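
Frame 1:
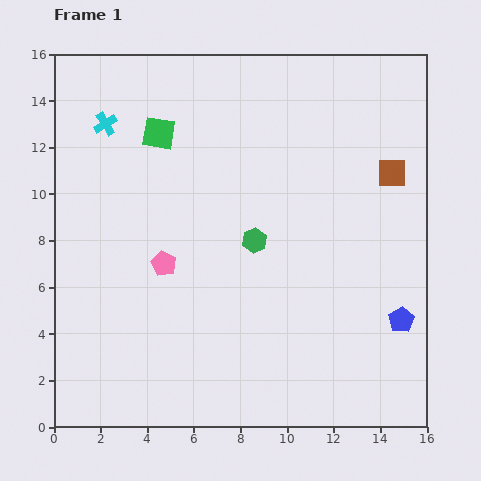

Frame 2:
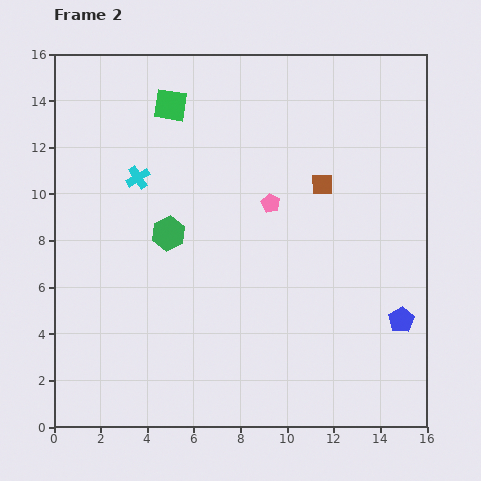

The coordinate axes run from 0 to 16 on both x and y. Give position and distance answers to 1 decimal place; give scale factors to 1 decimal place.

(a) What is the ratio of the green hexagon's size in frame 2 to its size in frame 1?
1.4×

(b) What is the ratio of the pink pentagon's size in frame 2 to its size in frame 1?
0.8×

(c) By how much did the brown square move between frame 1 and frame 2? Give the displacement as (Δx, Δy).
(-3.0, -0.5)

The brown square was at (14.5, 10.9) in frame 1 and (11.5, 10.4) in frame 2.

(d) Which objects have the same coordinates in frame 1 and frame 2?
the blue pentagon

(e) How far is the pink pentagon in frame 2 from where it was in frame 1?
5.3

The pink pentagon moved from (4.7, 7.0) to (9.3, 9.6), a distance of √(4.6² + 2.6²) ≈ 5.3.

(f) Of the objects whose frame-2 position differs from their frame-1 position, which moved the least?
the green square

(moved 1.3)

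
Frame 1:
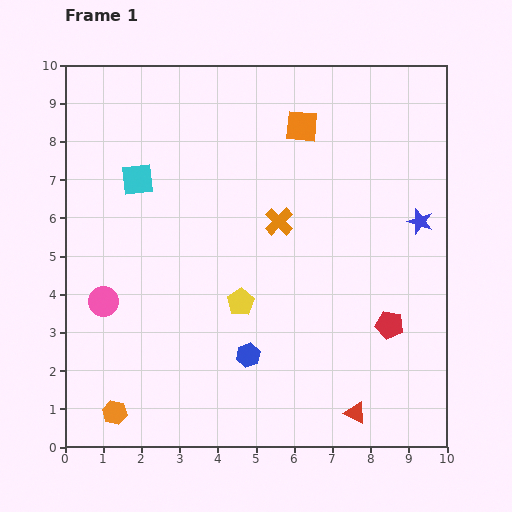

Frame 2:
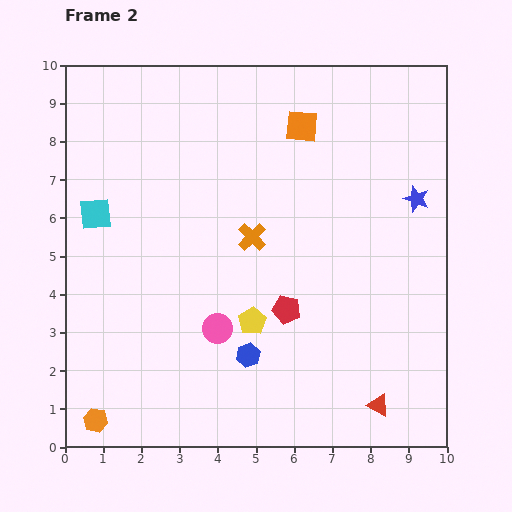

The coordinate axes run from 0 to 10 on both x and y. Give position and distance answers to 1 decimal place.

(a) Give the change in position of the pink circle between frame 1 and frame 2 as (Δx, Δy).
(3.0, -0.7)

The pink circle was at (1.0, 3.8) in frame 1 and (4.0, 3.1) in frame 2.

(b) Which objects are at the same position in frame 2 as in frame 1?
the orange square, the blue hexagon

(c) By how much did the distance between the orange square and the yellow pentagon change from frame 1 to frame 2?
+0.4

Distance in frame 1: 4.9. Distance in frame 2: 5.3.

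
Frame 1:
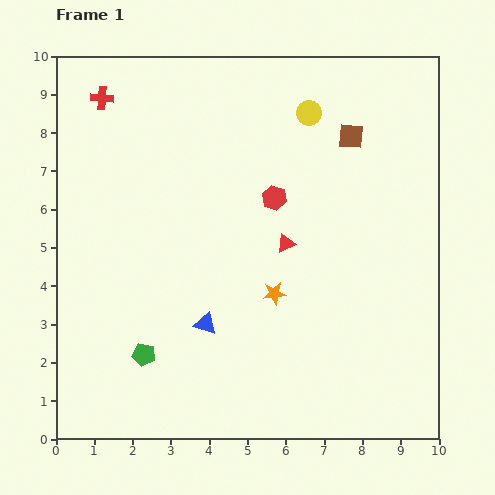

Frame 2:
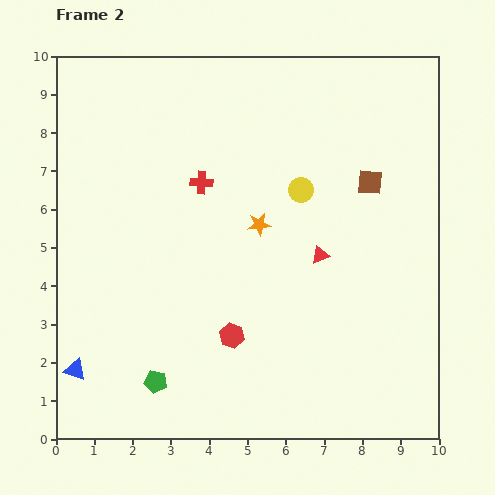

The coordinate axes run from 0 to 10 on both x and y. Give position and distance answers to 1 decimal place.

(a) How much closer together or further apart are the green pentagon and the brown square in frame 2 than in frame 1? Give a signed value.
-0.3

Distance in frame 1: 7.9. Distance in frame 2: 7.6.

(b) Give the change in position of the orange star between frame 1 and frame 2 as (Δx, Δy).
(-0.4, 1.8)

The orange star was at (5.7, 3.8) in frame 1 and (5.3, 5.6) in frame 2.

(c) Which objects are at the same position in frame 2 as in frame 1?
none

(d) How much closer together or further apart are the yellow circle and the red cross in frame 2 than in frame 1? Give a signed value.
-2.8

Distance in frame 1: 5.4. Distance in frame 2: 2.6.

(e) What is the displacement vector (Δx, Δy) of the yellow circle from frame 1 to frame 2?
(-0.2, -2.0)

The yellow circle was at (6.6, 8.5) in frame 1 and (6.4, 6.5) in frame 2.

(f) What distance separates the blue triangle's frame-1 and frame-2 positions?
3.6

The blue triangle moved from (3.9, 3.0) to (0.5, 1.8), a distance of √(3.4² + 1.2²) ≈ 3.6.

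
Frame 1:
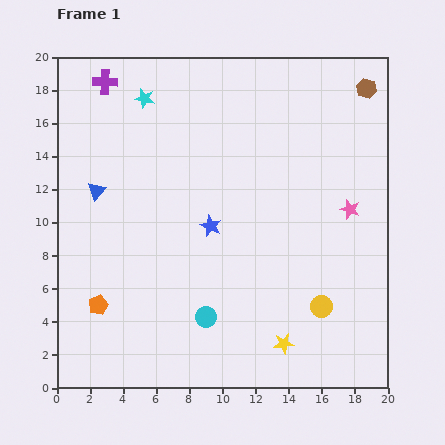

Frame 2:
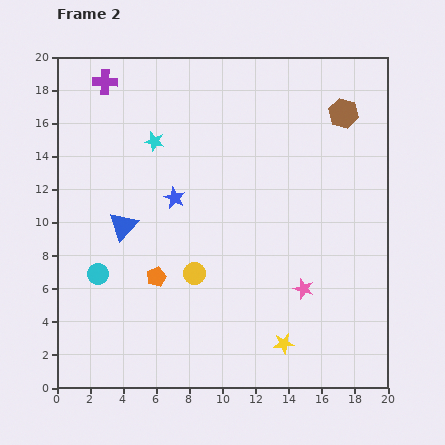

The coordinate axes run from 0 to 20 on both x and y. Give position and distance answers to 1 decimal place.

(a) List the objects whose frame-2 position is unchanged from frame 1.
the purple cross, the yellow star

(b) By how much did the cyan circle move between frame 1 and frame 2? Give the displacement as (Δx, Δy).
(-6.5, 2.6)

The cyan circle was at (9.0, 4.3) in frame 1 and (2.5, 6.9) in frame 2.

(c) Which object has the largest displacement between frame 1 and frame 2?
the yellow circle

(moved 8.0; next 7.0)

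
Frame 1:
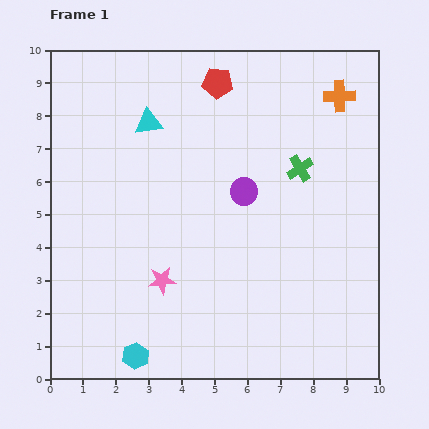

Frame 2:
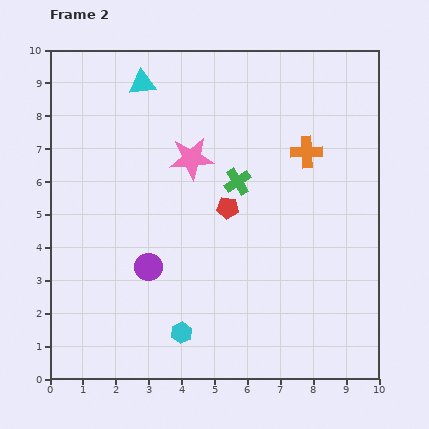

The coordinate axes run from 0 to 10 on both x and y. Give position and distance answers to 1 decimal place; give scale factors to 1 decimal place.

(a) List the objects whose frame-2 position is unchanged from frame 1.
none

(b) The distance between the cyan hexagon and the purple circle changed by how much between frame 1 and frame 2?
-3.8

Distance in frame 1: 6.0. Distance in frame 2: 2.2.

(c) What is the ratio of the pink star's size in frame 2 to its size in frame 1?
1.6×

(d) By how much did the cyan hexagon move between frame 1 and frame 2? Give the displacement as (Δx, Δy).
(1.4, 0.7)

The cyan hexagon was at (2.6, 0.7) in frame 1 and (4.0, 1.4) in frame 2.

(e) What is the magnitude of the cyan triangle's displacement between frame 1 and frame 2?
1.2

The cyan triangle moved from (3.0, 7.8) to (2.8, 9.0), a distance of √(0.2² + 1.2²) ≈ 1.2.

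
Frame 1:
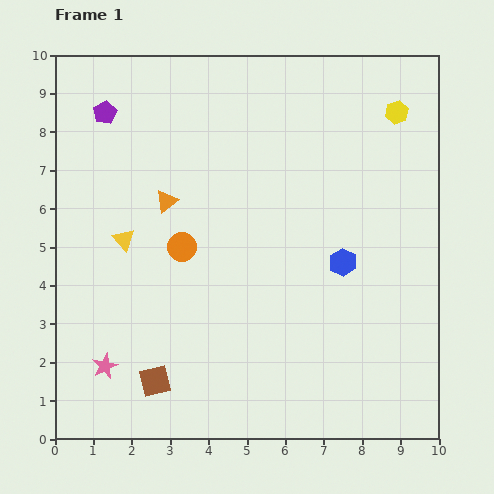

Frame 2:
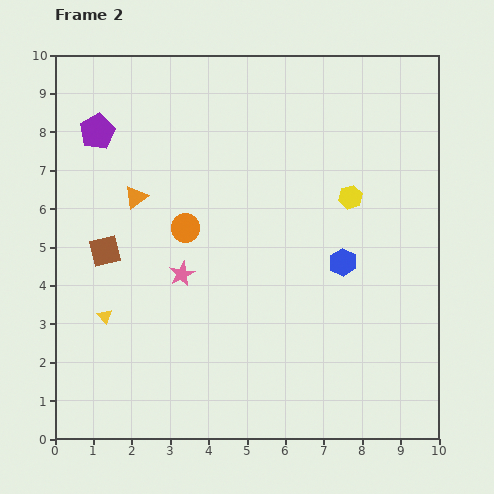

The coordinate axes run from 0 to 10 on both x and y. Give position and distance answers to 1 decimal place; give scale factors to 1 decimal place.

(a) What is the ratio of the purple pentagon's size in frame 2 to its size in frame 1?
1.5×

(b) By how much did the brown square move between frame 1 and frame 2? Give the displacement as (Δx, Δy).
(-1.3, 3.4)

The brown square was at (2.6, 1.5) in frame 1 and (1.3, 4.9) in frame 2.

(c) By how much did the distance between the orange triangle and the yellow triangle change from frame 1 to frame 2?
+1.7

Distance in frame 1: 1.5. Distance in frame 2: 3.2.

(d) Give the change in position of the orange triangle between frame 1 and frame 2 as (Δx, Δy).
(-0.8, 0.1)

The orange triangle was at (2.9, 6.2) in frame 1 and (2.1, 6.3) in frame 2.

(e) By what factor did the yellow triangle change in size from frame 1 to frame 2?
0.6×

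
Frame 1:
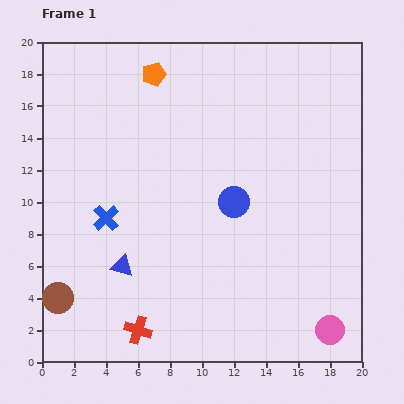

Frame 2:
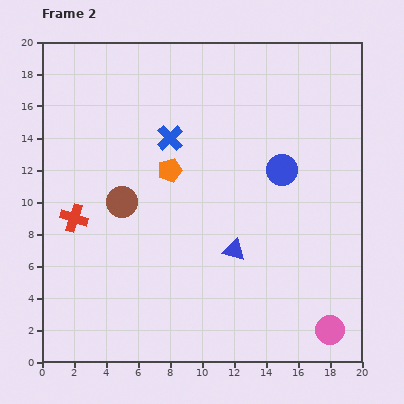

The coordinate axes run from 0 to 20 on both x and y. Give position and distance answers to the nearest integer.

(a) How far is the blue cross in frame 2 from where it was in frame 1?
6

The blue cross moved from (4, 9) to (8, 14), a distance of √(4² + 5²) ≈ 6.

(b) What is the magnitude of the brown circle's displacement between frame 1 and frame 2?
7

The brown circle moved from (1, 4) to (5, 10), a distance of √(4² + 6²) ≈ 7.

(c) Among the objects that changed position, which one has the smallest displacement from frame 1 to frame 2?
the blue circle

(moved 4)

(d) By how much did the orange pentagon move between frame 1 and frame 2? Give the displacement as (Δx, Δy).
(1, -6)

The orange pentagon was at (7, 18) in frame 1 and (8, 12) in frame 2.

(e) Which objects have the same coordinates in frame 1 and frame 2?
the pink circle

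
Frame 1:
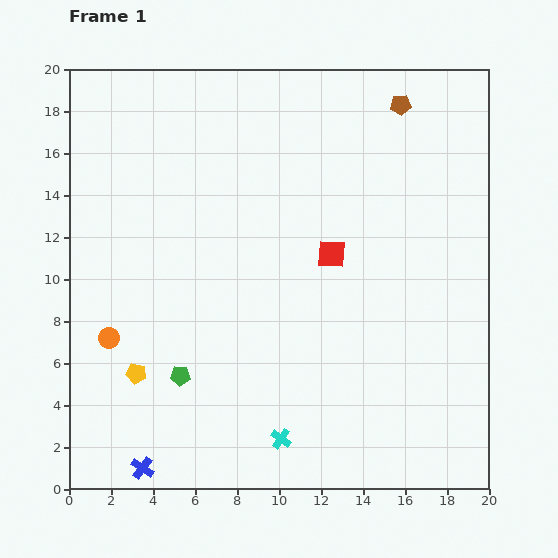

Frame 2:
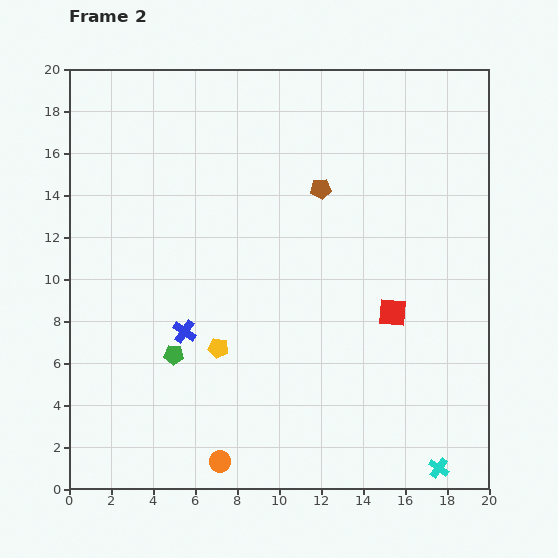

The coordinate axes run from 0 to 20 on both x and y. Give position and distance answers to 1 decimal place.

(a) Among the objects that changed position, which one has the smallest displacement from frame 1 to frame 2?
the green pentagon

(moved 1.0)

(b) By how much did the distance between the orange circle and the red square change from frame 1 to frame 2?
-0.5

Distance in frame 1: 11.3. Distance in frame 2: 10.8.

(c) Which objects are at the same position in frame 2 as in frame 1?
none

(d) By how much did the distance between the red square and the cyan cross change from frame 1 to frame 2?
-1.4

Distance in frame 1: 9.1. Distance in frame 2: 7.7.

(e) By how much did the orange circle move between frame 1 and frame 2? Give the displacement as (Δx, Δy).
(5.3, -5.9)

The orange circle was at (1.9, 7.2) in frame 1 and (7.2, 1.3) in frame 2.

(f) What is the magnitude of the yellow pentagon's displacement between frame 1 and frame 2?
4.1

The yellow pentagon moved from (3.2, 5.5) to (7.1, 6.7), a distance of √(3.9² + 1.2²) ≈ 4.1.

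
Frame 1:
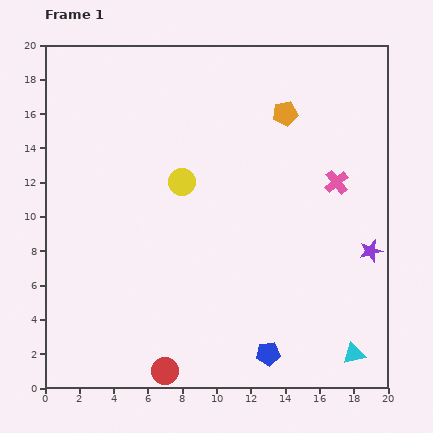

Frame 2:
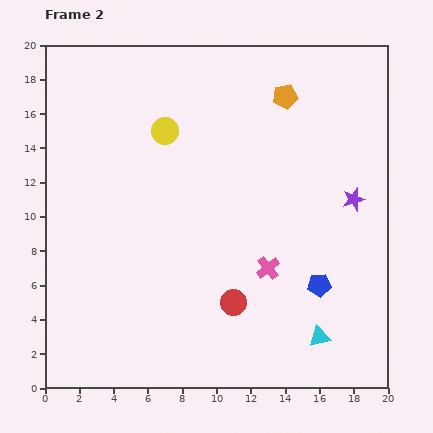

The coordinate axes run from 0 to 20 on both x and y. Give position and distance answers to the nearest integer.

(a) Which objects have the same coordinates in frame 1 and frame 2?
none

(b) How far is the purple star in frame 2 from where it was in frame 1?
3

The purple star moved from (19, 8) to (18, 11), a distance of √(1² + 3²) ≈ 3.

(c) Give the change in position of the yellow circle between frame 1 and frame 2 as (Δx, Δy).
(-1, 3)

The yellow circle was at (8, 12) in frame 1 and (7, 15) in frame 2.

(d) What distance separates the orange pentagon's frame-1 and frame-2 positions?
1

The orange pentagon moved from (14, 16) to (14, 17), a distance of √(0² + 1²) ≈ 1.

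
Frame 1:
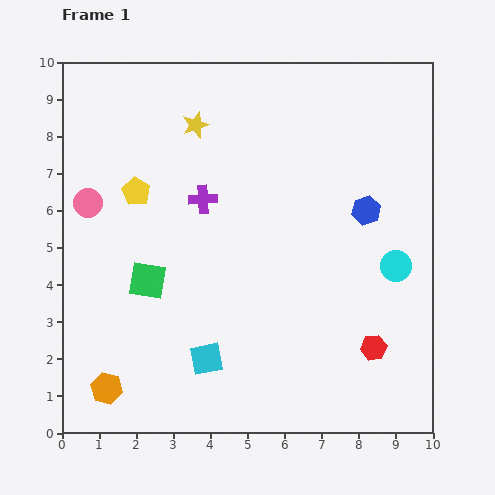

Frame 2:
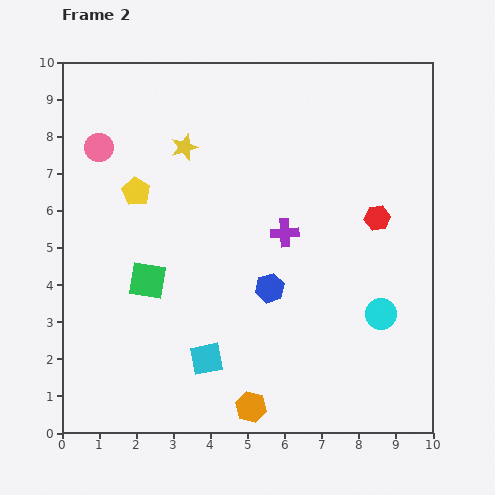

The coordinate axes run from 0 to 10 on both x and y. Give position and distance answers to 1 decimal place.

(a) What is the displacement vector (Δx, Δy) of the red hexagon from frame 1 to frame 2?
(0.1, 3.5)

The red hexagon was at (8.4, 2.3) in frame 1 and (8.5, 5.8) in frame 2.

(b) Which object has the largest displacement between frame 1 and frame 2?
the orange hexagon

(moved 3.9; next 3.5)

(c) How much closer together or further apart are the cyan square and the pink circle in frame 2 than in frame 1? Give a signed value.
+1.1

Distance in frame 1: 5.3. Distance in frame 2: 6.4.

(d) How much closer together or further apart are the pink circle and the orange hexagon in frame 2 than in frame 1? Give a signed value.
+3.1

Distance in frame 1: 5.0. Distance in frame 2: 8.1.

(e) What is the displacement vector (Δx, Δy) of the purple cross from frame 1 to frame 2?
(2.2, -0.9)

The purple cross was at (3.8, 6.3) in frame 1 and (6.0, 5.4) in frame 2.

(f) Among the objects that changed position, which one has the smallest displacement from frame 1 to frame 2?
the yellow star

(moved 0.7)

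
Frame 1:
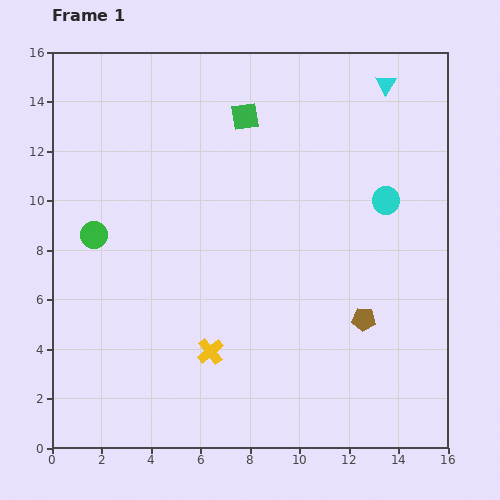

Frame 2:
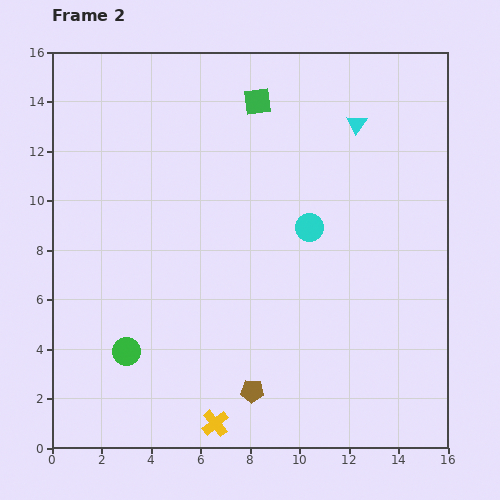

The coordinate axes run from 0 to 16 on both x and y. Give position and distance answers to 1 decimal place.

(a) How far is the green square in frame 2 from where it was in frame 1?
0.8

The green square moved from (7.8, 13.4) to (8.3, 14.0), a distance of √(0.5² + 0.6²) ≈ 0.8.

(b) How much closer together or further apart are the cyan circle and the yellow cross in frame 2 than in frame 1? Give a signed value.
-0.6

Distance in frame 1: 9.4. Distance in frame 2: 8.8.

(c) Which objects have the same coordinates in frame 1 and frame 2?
none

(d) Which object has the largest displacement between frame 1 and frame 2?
the brown pentagon

(moved 5.4; next 4.9)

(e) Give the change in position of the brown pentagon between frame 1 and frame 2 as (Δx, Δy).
(-4.5, -2.9)

The brown pentagon was at (12.6, 5.2) in frame 1 and (8.1, 2.3) in frame 2.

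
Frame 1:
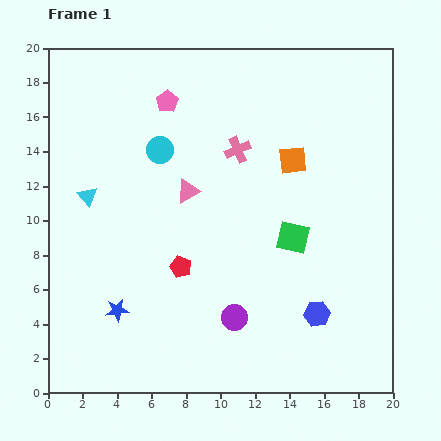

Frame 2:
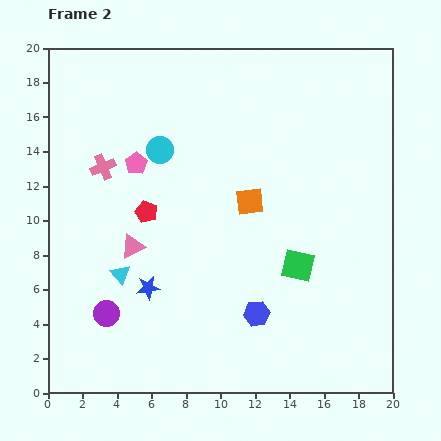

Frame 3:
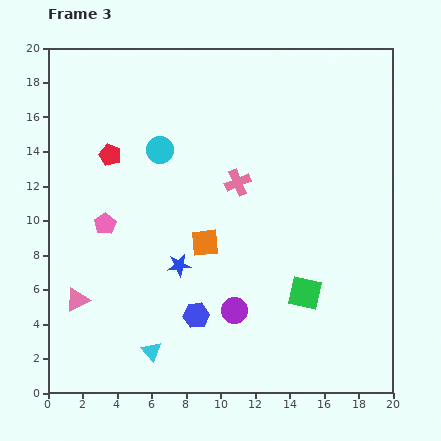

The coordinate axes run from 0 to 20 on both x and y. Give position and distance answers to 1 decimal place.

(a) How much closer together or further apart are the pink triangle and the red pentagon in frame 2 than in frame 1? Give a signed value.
-2.2

Distance in frame 1: 4.4. Distance in frame 2: 2.2.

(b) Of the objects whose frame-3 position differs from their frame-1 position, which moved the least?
the purple circle

(moved 0.4)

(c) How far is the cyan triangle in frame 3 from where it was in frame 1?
9.7

The cyan triangle moved from (2.3, 11.4) to (6.0, 2.4), a distance of √(3.7² + 9.0²) ≈ 9.7.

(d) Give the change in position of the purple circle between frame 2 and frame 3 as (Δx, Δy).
(7.4, 0.2)

The purple circle was at (3.4, 4.6) in frame 2 and (10.8, 4.8) in frame 3.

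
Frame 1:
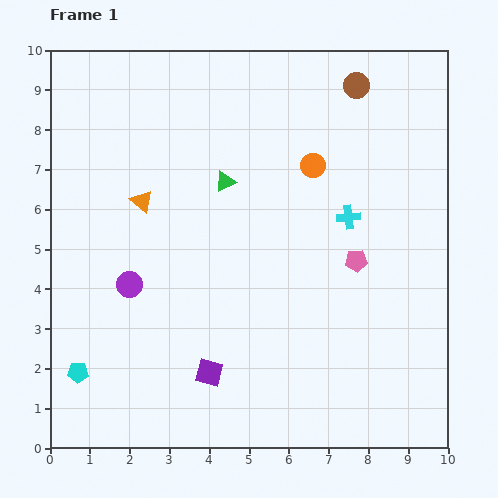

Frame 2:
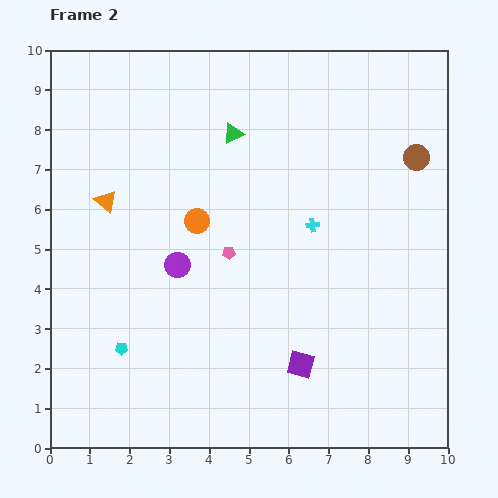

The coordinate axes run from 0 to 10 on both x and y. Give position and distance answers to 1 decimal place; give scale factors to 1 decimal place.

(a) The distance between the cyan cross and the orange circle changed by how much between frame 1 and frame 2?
+1.3

Distance in frame 1: 1.6. Distance in frame 2: 2.9.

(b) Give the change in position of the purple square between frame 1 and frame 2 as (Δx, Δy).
(2.3, 0.2)

The purple square was at (4.0, 1.9) in frame 1 and (6.3, 2.1) in frame 2.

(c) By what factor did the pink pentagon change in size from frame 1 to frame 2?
0.6×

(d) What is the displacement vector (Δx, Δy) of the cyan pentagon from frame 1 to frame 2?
(1.1, 0.6)

The cyan pentagon was at (0.7, 1.9) in frame 1 and (1.8, 2.5) in frame 2.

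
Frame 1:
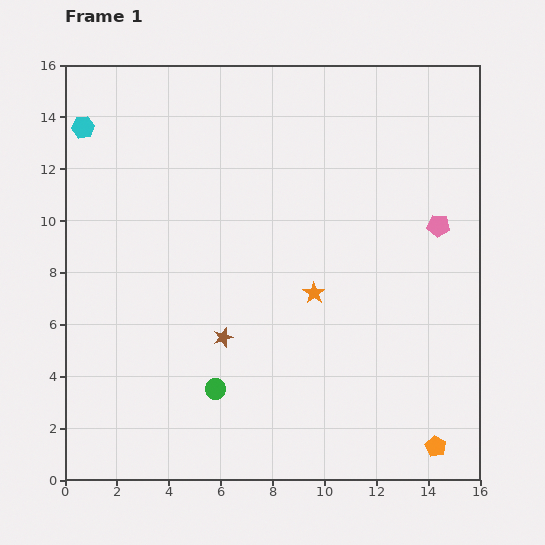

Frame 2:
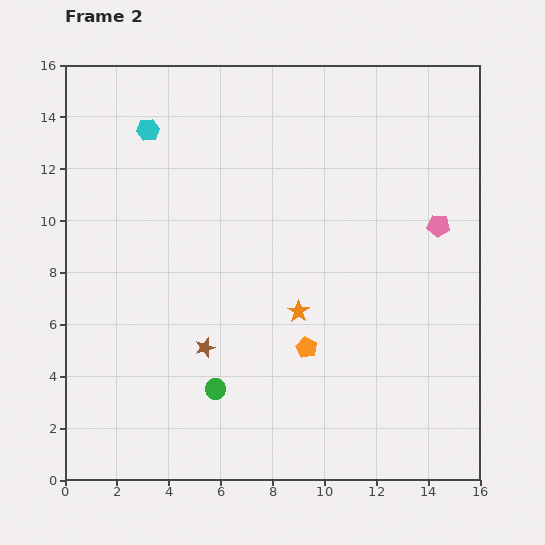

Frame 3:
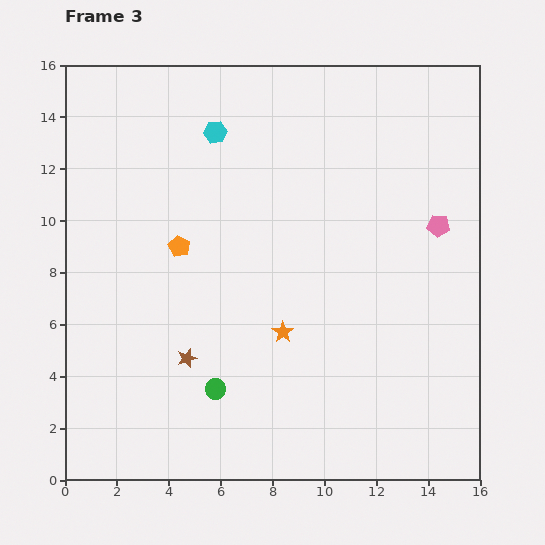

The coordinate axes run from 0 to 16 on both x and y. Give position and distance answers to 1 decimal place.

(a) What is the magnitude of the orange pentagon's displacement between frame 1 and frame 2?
6.3

The orange pentagon moved from (14.3, 1.3) to (9.3, 5.1), a distance of √(5.0² + 3.8²) ≈ 6.3.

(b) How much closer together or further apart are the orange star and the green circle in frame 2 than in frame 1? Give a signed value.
-0.9

Distance in frame 1: 5.3. Distance in frame 2: 4.4.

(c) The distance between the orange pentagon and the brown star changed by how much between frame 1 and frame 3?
-4.9

Distance in frame 1: 9.2. Distance in frame 3: 4.3.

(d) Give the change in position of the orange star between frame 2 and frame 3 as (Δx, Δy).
(-0.6, -0.8)

The orange star was at (9.0, 6.5) in frame 2 and (8.4, 5.7) in frame 3.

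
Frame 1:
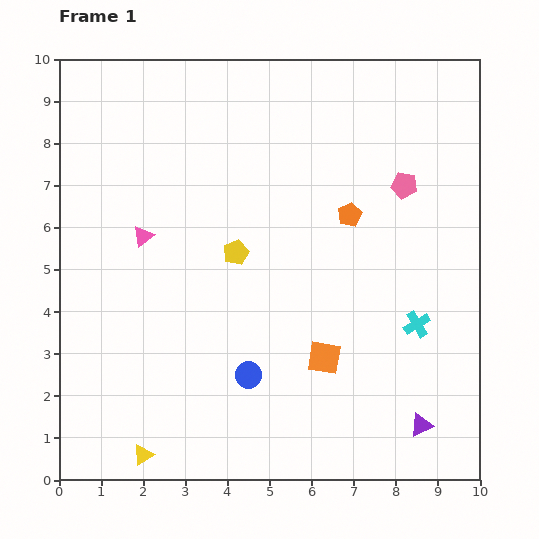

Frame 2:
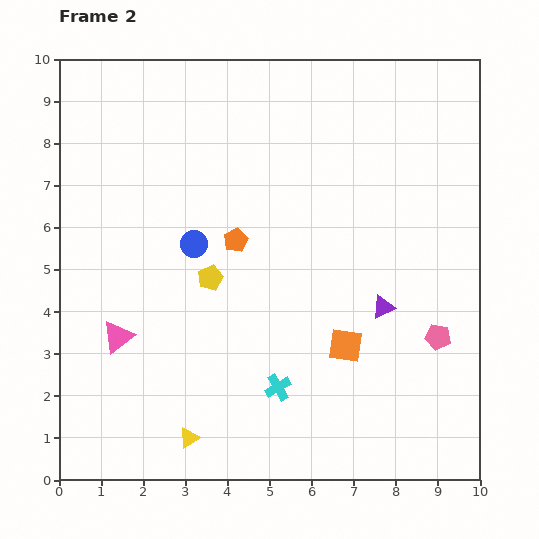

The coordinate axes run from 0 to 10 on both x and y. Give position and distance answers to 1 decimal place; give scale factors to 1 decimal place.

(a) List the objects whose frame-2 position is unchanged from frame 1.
none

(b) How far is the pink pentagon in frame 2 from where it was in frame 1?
3.7

The pink pentagon moved from (8.2, 7.0) to (9.0, 3.4), a distance of √(0.8² + 3.6²) ≈ 3.7.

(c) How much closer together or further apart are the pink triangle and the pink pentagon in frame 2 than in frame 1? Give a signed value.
+1.3

Distance in frame 1: 6.3. Distance in frame 2: 7.6.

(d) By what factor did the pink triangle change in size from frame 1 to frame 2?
1.5×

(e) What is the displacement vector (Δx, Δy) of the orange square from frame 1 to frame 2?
(0.5, 0.3)

The orange square was at (6.3, 2.9) in frame 1 and (6.8, 3.2) in frame 2.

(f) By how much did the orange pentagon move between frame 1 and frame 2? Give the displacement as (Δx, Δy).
(-2.7, -0.6)

The orange pentagon was at (6.9, 6.3) in frame 1 and (4.2, 5.7) in frame 2.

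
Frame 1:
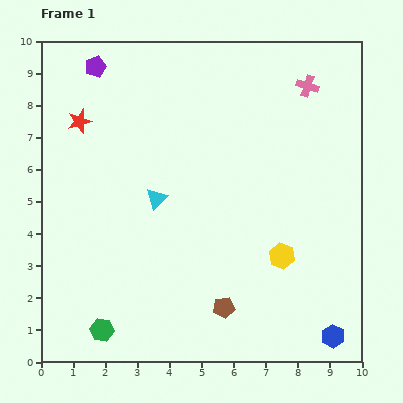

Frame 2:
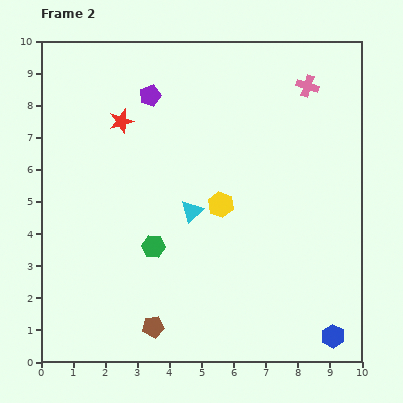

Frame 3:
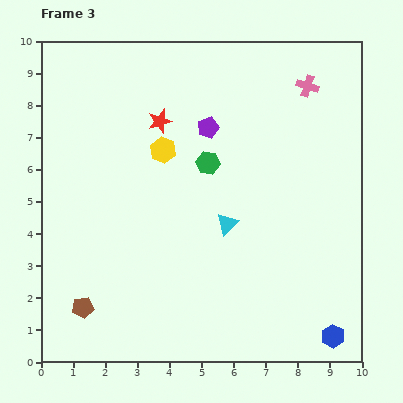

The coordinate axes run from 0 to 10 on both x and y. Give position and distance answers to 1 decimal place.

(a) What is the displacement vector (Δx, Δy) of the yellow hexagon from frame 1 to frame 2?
(-1.9, 1.6)

The yellow hexagon was at (7.5, 3.3) in frame 1 and (5.6, 4.9) in frame 2.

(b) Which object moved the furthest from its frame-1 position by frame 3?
the green hexagon

(moved 6.2; next 5.0)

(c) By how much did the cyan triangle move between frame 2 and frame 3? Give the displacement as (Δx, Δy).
(1.1, -0.4)

The cyan triangle was at (4.7, 4.7) in frame 2 and (5.8, 4.3) in frame 3.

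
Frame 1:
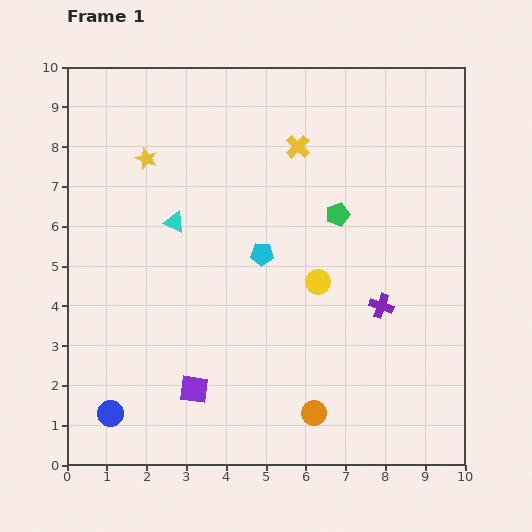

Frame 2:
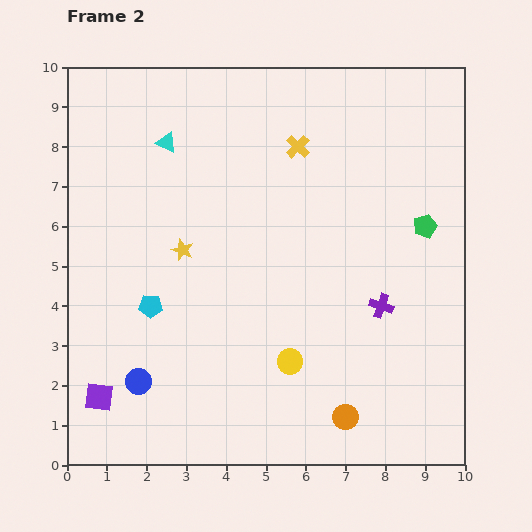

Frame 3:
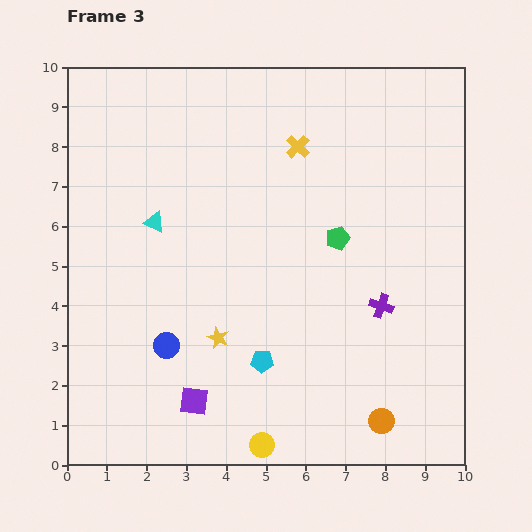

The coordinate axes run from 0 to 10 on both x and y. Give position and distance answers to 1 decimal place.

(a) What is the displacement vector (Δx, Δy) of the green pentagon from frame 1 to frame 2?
(2.2, -0.3)

The green pentagon was at (6.8, 6.3) in frame 1 and (9.0, 6.0) in frame 2.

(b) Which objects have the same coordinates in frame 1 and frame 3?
the yellow cross, the purple cross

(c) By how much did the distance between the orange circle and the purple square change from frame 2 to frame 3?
-1.5

Distance in frame 2: 6.2. Distance in frame 3: 4.7.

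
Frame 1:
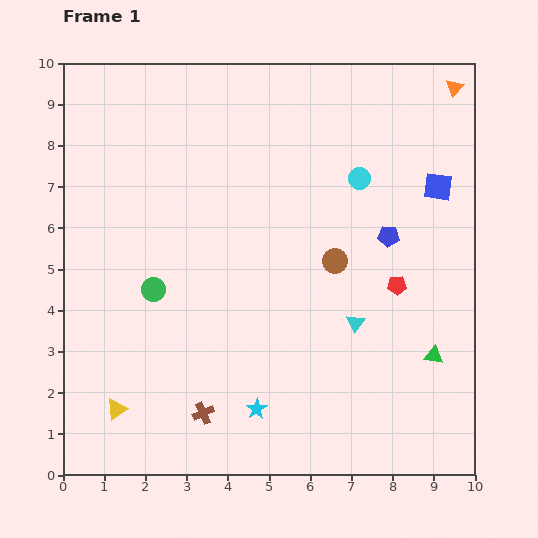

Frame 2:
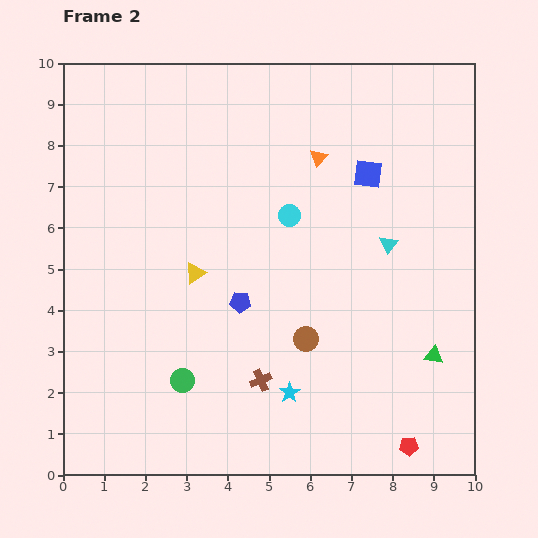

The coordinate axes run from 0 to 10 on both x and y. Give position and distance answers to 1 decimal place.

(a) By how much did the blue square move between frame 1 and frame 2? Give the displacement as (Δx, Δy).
(-1.7, 0.3)

The blue square was at (9.1, 7.0) in frame 1 and (7.4, 7.3) in frame 2.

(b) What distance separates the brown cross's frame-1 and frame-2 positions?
1.6

The brown cross moved from (3.4, 1.5) to (4.8, 2.3), a distance of √(1.4² + 0.8²) ≈ 1.6.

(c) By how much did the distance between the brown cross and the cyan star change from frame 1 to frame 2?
-0.5

Distance in frame 1: 1.3. Distance in frame 2: 0.8.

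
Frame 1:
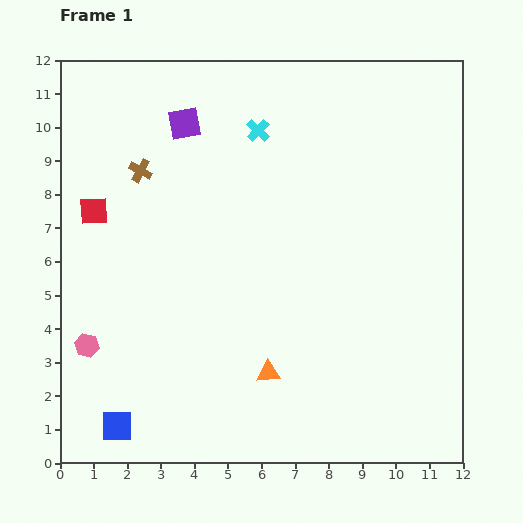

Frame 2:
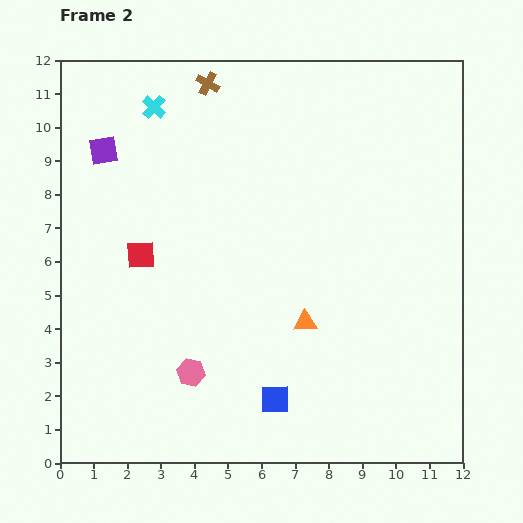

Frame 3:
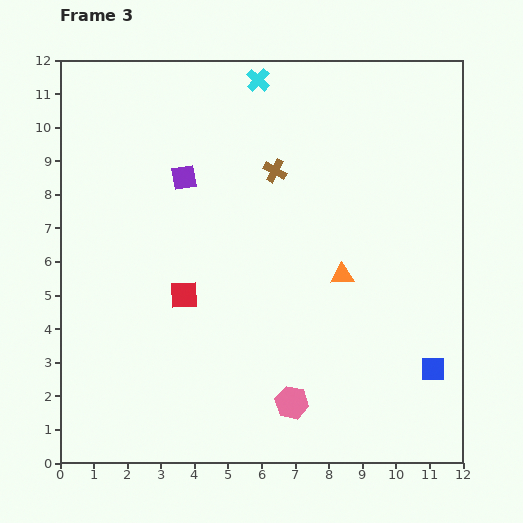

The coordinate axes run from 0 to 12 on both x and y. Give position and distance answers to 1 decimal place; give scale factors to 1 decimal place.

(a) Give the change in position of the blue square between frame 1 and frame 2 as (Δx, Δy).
(4.7, 0.8)

The blue square was at (1.7, 1.1) in frame 1 and (6.4, 1.9) in frame 2.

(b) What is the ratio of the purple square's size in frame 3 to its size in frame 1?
0.8×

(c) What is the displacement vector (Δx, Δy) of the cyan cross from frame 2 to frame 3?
(3.1, 0.8)

The cyan cross was at (2.8, 10.6) in frame 2 and (5.9, 11.4) in frame 3.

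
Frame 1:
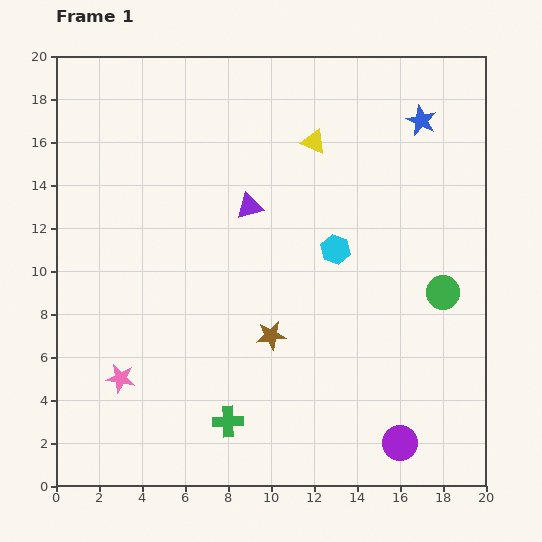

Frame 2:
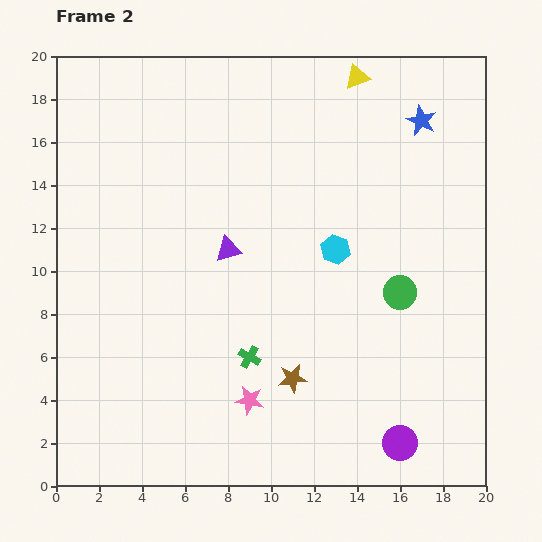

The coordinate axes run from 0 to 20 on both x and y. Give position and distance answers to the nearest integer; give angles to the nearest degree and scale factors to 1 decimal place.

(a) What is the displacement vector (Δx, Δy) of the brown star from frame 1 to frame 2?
(1, -2)

The brown star was at (10, 7) in frame 1 and (11, 5) in frame 2.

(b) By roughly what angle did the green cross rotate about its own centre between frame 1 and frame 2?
31° clockwise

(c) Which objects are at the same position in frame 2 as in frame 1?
the blue star, the cyan hexagon, the purple circle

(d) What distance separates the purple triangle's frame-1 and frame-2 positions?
2

The purple triangle moved from (9, 13) to (8, 11), a distance of √(1² + 2²) ≈ 2.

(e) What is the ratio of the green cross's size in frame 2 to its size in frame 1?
0.8×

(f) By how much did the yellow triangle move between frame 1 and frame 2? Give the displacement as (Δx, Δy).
(2, 3)

The yellow triangle was at (12, 16) in frame 1 and (14, 19) in frame 2.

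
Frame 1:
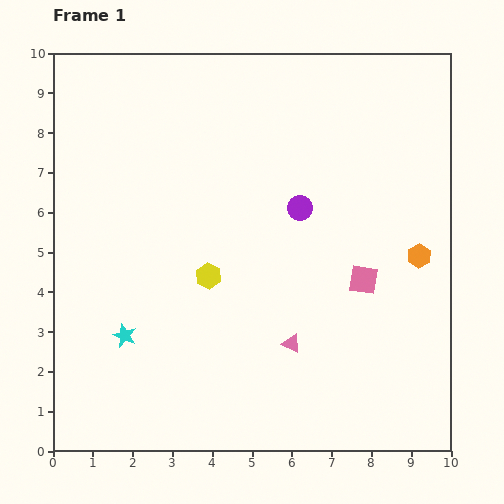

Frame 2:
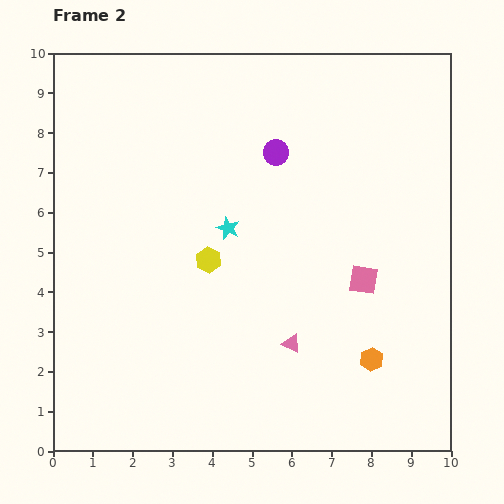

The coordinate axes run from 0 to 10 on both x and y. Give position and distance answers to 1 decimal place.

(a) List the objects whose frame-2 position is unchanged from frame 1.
the pink square, the pink triangle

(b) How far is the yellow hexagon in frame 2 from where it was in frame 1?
0.4

The yellow hexagon moved from (3.9, 4.4) to (3.9, 4.8), a distance of √(0.0² + 0.4²) ≈ 0.4.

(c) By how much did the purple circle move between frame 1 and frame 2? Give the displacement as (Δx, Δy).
(-0.6, 1.4)

The purple circle was at (6.2, 6.1) in frame 1 and (5.6, 7.5) in frame 2.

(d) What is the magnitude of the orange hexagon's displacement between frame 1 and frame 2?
2.9

The orange hexagon moved from (9.2, 4.9) to (8.0, 2.3), a distance of √(1.2² + 2.6²) ≈ 2.9.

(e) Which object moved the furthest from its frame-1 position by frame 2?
the cyan star

(moved 3.7; next 2.9)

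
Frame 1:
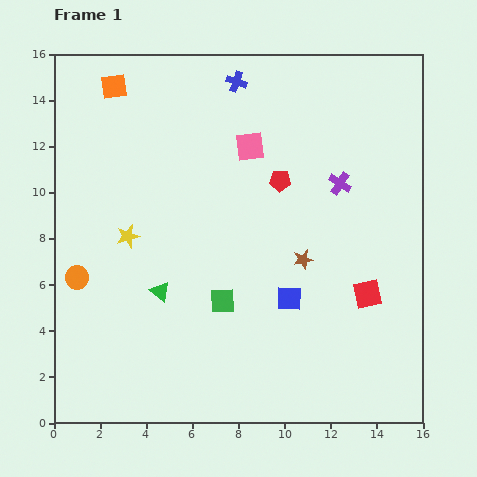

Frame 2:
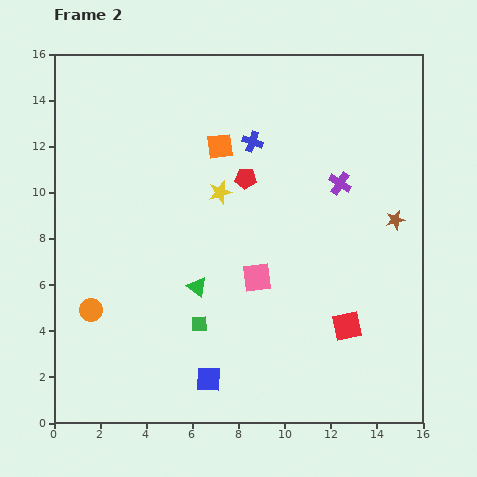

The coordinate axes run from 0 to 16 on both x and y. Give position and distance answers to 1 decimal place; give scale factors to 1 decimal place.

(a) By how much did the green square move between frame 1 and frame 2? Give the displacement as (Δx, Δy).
(-1.0, -1.0)

The green square was at (7.3, 5.3) in frame 1 and (6.3, 4.3) in frame 2.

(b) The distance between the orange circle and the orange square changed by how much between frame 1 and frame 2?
+0.5

Distance in frame 1: 8.5. Distance in frame 2: 9.0.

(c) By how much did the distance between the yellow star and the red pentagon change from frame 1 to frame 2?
-5.7

Distance in frame 1: 7.0. Distance in frame 2: 1.3.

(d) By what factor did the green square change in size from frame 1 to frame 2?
0.6×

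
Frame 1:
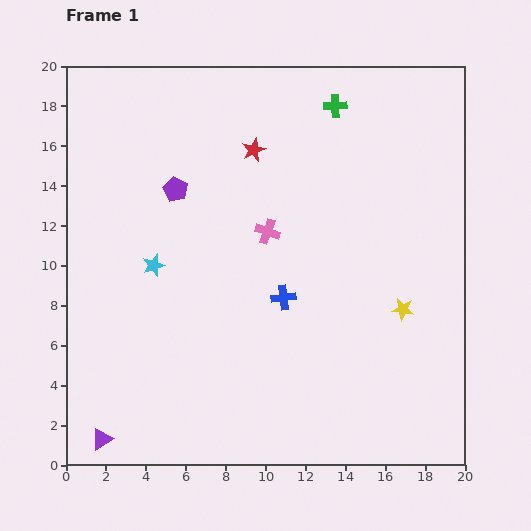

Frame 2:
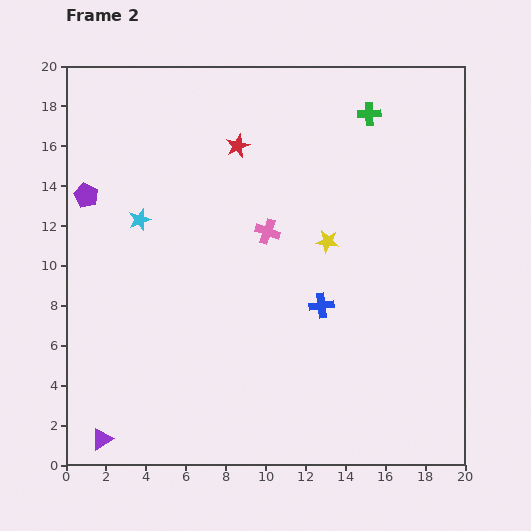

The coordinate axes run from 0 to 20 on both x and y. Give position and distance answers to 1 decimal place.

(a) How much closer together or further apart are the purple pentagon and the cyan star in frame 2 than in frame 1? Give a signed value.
-1.0

Distance in frame 1: 4.0. Distance in frame 2: 3.0.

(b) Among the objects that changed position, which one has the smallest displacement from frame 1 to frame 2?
the red star

(moved 0.8)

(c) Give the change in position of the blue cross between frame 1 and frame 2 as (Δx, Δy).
(1.9, -0.4)

The blue cross was at (10.9, 8.4) in frame 1 and (12.8, 8.0) in frame 2.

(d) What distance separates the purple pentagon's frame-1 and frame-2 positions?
4.5

The purple pentagon moved from (5.5, 13.8) to (1.0, 13.5), a distance of √(4.5² + 0.3²) ≈ 4.5.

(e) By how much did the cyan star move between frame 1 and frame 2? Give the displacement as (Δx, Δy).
(-0.7, 2.3)

The cyan star was at (4.4, 10.0) in frame 1 and (3.7, 12.3) in frame 2.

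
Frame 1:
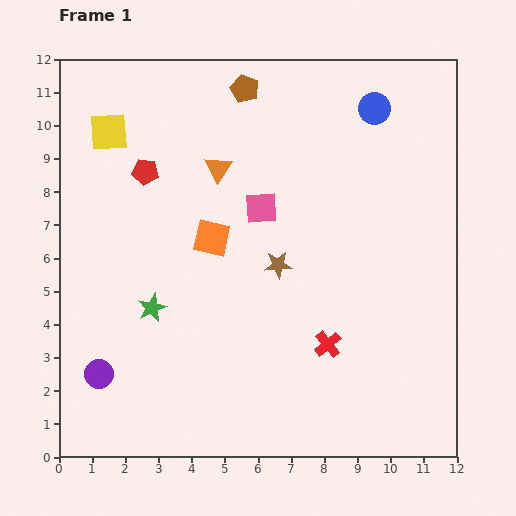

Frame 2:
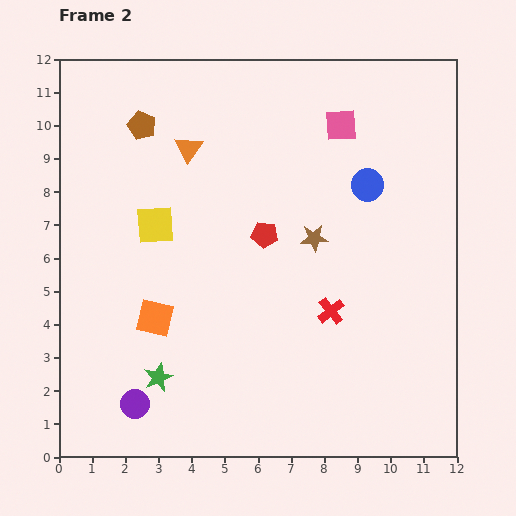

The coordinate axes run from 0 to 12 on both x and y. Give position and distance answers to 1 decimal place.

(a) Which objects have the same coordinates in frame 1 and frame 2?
none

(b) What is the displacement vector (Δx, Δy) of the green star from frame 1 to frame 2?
(0.2, -2.1)

The green star was at (2.8, 4.5) in frame 1 and (3.0, 2.4) in frame 2.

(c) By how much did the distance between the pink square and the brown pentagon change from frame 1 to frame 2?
+2.4

Distance in frame 1: 3.6. Distance in frame 2: 6.0.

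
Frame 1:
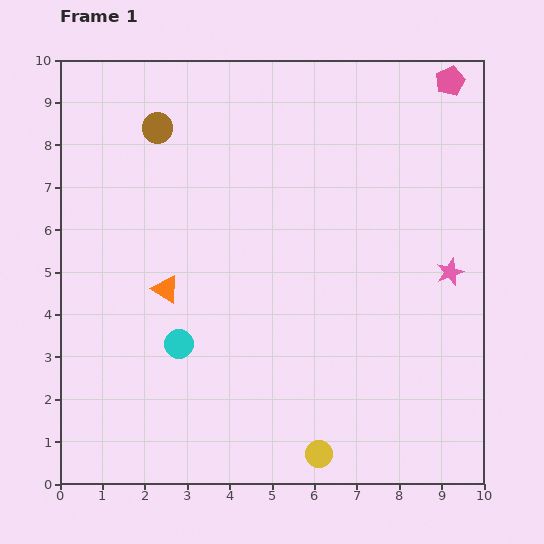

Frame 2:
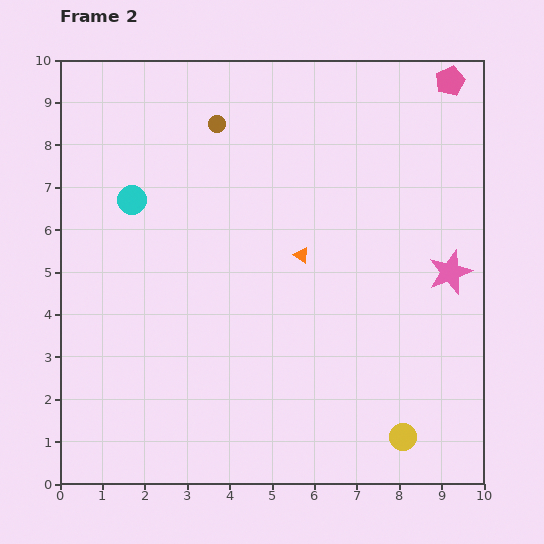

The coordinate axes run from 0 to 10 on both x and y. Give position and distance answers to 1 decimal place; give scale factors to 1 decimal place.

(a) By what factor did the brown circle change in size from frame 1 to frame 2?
0.6×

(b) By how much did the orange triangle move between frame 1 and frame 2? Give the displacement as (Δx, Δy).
(3.2, 0.8)

The orange triangle was at (2.5, 4.6) in frame 1 and (5.7, 5.4) in frame 2.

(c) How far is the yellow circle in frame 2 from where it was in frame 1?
2.0

The yellow circle moved from (6.1, 0.7) to (8.1, 1.1), a distance of √(2.0² + 0.4²) ≈ 2.0.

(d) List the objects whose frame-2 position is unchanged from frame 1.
the pink star, the pink pentagon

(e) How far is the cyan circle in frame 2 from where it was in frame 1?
3.6

The cyan circle moved from (2.8, 3.3) to (1.7, 6.7), a distance of √(1.1² + 3.4²) ≈ 3.6.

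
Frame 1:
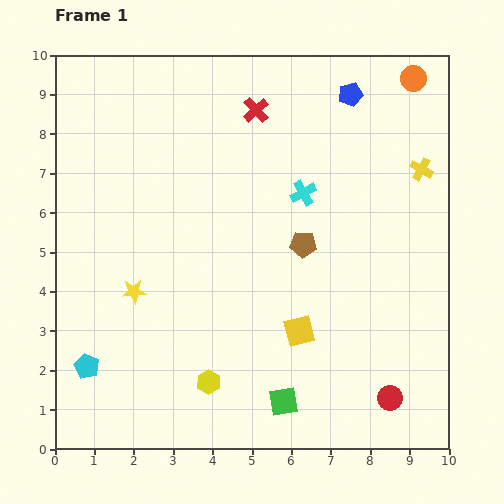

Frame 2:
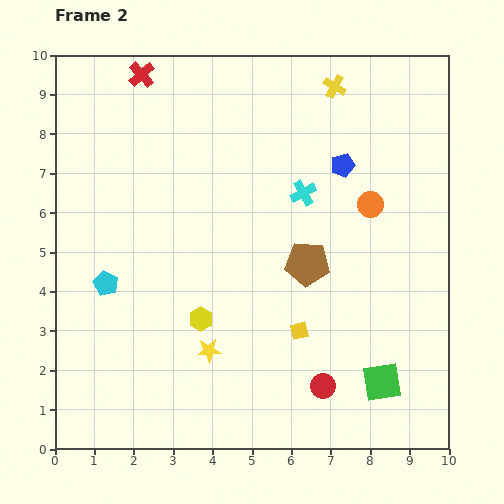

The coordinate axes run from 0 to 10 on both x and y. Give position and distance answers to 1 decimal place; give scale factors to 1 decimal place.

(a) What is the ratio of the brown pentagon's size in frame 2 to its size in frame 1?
1.7×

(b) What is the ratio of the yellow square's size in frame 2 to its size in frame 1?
0.6×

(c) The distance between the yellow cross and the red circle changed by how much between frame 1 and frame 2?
+1.7

Distance in frame 1: 5.9. Distance in frame 2: 7.6.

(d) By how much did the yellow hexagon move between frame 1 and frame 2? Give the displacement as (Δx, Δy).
(-0.2, 1.6)

The yellow hexagon was at (3.9, 1.7) in frame 1 and (3.7, 3.3) in frame 2.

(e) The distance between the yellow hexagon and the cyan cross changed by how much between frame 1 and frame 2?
-1.3

Distance in frame 1: 5.4. Distance in frame 2: 4.1.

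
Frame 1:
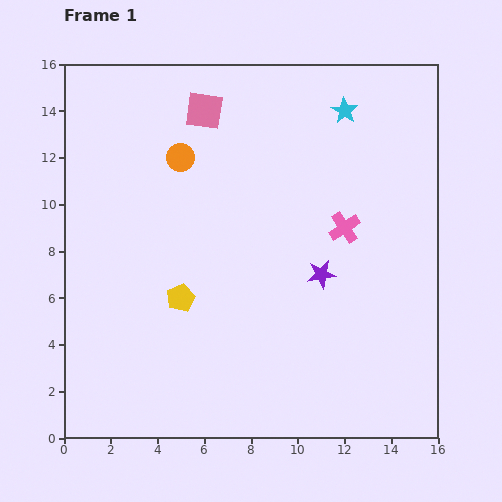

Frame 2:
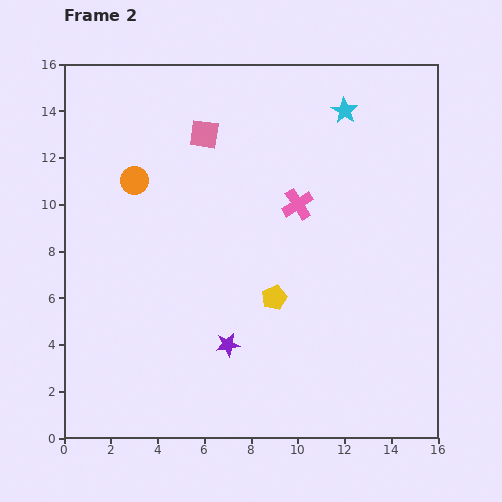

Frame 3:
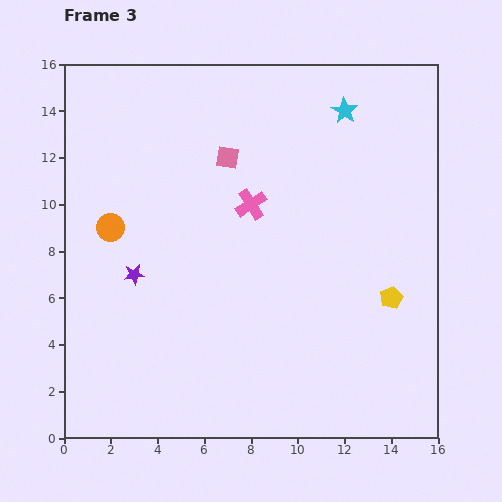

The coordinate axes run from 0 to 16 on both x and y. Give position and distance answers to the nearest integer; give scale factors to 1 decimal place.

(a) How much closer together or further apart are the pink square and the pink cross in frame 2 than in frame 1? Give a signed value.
-3

Distance in frame 1: 8. Distance in frame 2: 5.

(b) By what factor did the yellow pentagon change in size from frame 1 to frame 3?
0.8×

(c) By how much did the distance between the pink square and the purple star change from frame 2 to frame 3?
-3

Distance in frame 2: 9. Distance in frame 3: 6.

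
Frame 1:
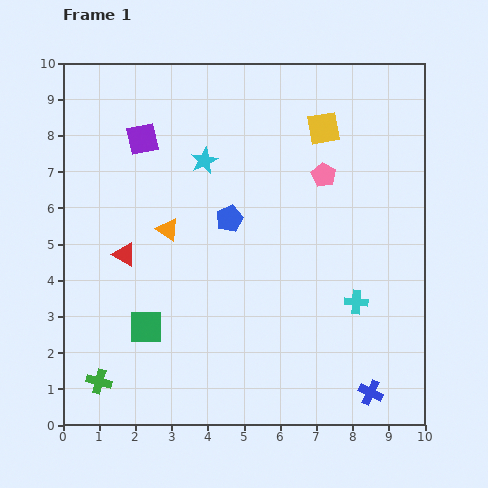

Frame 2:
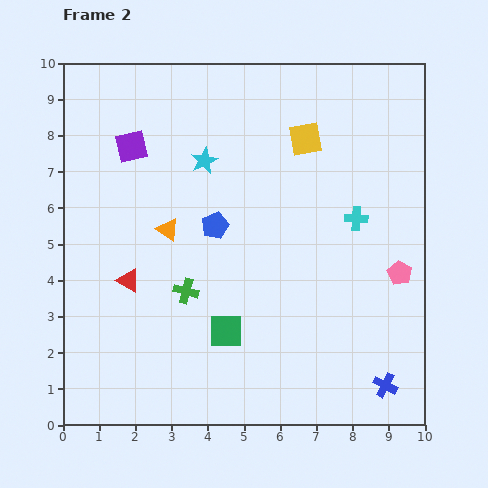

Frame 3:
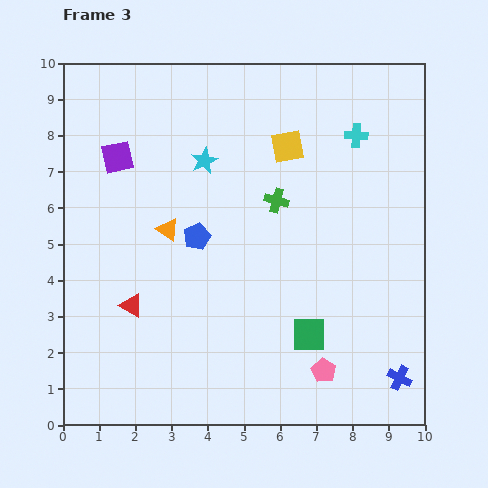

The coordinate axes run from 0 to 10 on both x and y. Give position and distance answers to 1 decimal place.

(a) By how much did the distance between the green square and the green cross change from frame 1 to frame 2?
-0.4

Distance in frame 1: 2.0. Distance in frame 2: 1.6.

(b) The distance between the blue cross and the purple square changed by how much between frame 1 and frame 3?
+0.5

Distance in frame 1: 9.4. Distance in frame 3: 9.9.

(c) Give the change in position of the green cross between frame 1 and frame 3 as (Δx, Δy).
(4.9, 5.0)

The green cross was at (1.0, 1.2) in frame 1 and (5.9, 6.2) in frame 3.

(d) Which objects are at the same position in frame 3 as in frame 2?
the orange triangle, the cyan star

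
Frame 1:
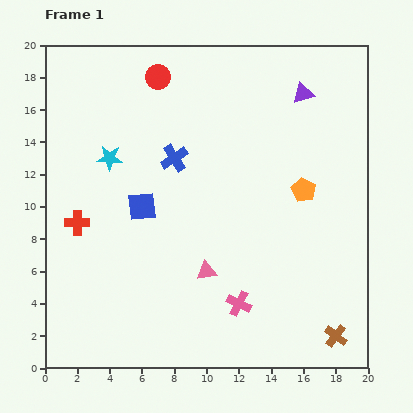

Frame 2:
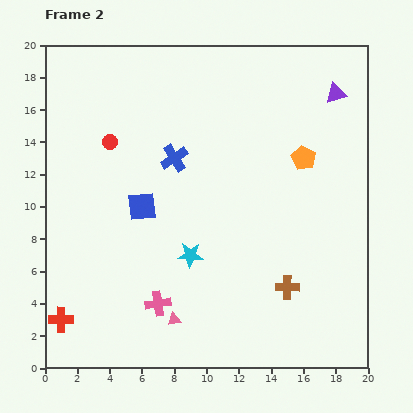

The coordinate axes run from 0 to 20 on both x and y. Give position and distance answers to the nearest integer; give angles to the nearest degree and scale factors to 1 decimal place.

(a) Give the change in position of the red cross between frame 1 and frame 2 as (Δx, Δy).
(-1, -6)

The red cross was at (2, 9) in frame 1 and (1, 3) in frame 2.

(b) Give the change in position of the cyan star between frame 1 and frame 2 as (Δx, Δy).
(5, -6)

The cyan star was at (4, 13) in frame 1 and (9, 7) in frame 2.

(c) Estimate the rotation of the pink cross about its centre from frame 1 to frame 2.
35° counter-clockwise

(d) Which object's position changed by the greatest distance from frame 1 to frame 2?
the cyan star

(moved 8; next 6)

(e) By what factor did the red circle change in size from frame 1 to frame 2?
0.6×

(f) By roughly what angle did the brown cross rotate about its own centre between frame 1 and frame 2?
36° counter-clockwise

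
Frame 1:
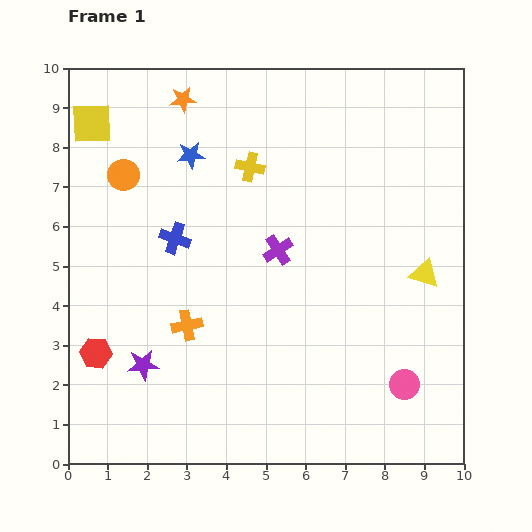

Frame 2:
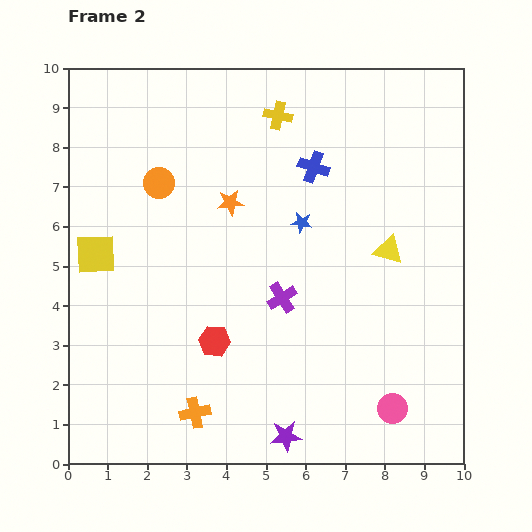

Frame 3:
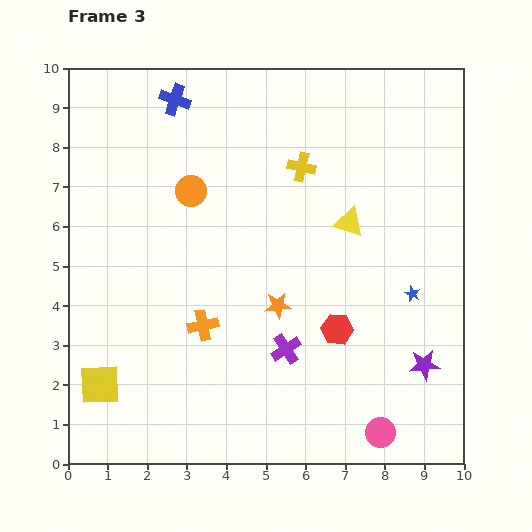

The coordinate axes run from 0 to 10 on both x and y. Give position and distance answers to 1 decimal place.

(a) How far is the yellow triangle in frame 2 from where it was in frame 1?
1.1

The yellow triangle moved from (9.0, 4.8) to (8.1, 5.4), a distance of √(0.9² + 0.6²) ≈ 1.1.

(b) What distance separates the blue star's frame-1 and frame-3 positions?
6.6

The blue star moved from (3.1, 7.8) to (8.7, 4.3), a distance of √(5.6² + 3.5²) ≈ 6.6.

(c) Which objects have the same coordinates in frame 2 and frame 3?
none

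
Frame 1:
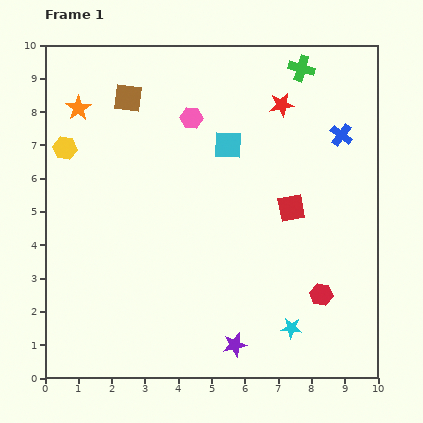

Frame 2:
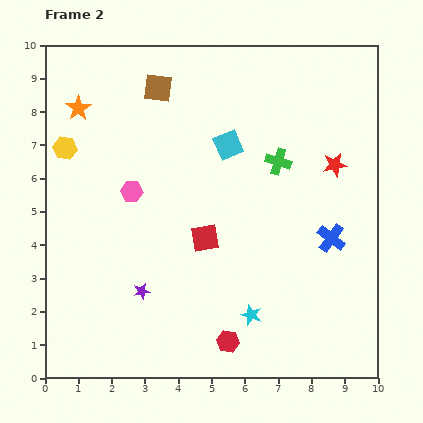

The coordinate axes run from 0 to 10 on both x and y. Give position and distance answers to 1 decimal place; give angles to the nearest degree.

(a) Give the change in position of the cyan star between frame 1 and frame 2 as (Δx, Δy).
(-1.2, 0.4)

The cyan star was at (7.4, 1.5) in frame 1 and (6.2, 1.9) in frame 2.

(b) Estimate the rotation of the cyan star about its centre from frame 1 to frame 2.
16° clockwise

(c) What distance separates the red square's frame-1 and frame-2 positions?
2.8

The red square moved from (7.4, 5.1) to (4.8, 4.2), a distance of √(2.6² + 0.9²) ≈ 2.8.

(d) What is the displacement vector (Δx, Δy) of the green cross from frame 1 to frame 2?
(-0.7, -2.8)

The green cross was at (7.7, 9.3) in frame 1 and (7.0, 6.5) in frame 2.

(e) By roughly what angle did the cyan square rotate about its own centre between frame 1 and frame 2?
27° counter-clockwise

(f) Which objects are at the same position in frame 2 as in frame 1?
the yellow hexagon, the cyan square, the orange star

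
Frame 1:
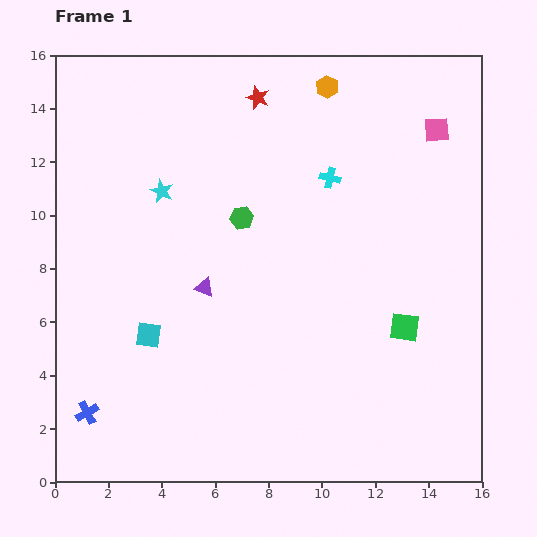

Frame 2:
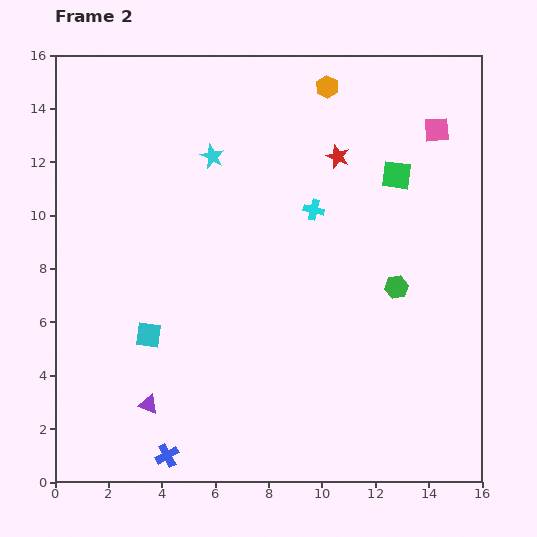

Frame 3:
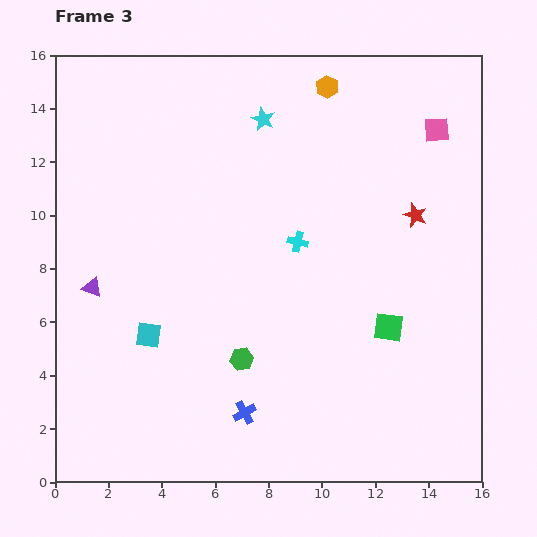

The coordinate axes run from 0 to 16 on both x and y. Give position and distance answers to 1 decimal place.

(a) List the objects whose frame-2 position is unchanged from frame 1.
the pink square, the cyan square, the orange hexagon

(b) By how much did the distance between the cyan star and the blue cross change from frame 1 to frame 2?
+2.5

Distance in frame 1: 8.8. Distance in frame 2: 11.3.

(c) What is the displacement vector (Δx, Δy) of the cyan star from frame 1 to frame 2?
(1.9, 1.3)

The cyan star was at (4.0, 10.9) in frame 1 and (5.9, 12.2) in frame 2.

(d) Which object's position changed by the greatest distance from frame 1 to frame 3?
the red star

(moved 7.4; next 5.9)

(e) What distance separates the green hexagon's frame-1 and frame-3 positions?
5.3

The green hexagon moved from (7.0, 9.9) to (7.0, 4.6), a distance of √(0.0² + 5.3²) ≈ 5.3.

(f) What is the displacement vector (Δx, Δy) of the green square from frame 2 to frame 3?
(-0.3, -5.7)

The green square was at (12.8, 11.5) in frame 2 and (12.5, 5.8) in frame 3.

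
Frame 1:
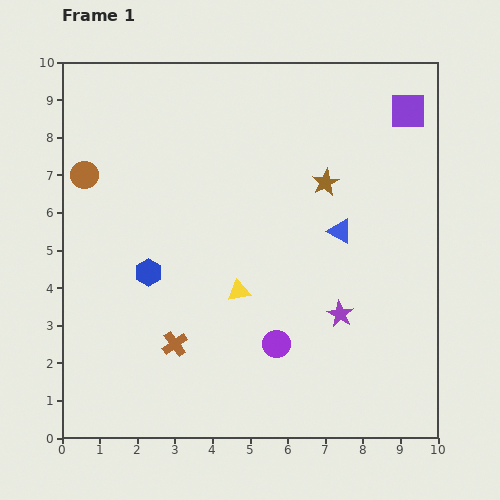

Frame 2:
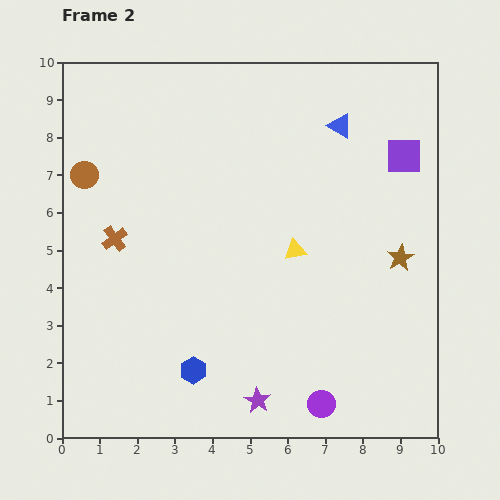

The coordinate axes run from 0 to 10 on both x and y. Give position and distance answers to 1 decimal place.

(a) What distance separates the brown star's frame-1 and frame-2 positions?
2.8

The brown star moved from (7.0, 6.8) to (9.0, 4.8), a distance of √(2.0² + 2.0²) ≈ 2.8.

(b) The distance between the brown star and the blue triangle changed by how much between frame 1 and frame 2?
+2.4

Distance in frame 1: 1.4. Distance in frame 2: 3.8.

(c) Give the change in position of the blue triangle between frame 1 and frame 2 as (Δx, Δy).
(0.0, 2.8)

The blue triangle was at (7.4, 5.5) in frame 1 and (7.4, 8.3) in frame 2.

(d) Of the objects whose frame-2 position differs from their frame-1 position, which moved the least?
the purple square

(moved 1.2)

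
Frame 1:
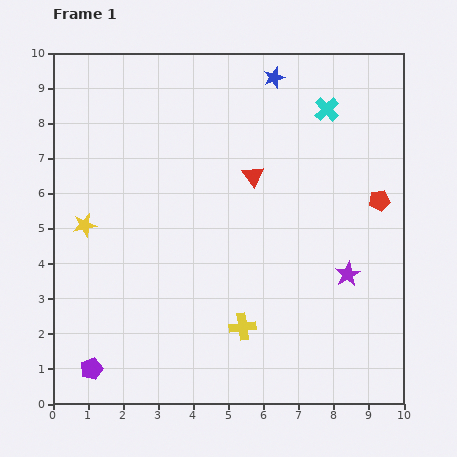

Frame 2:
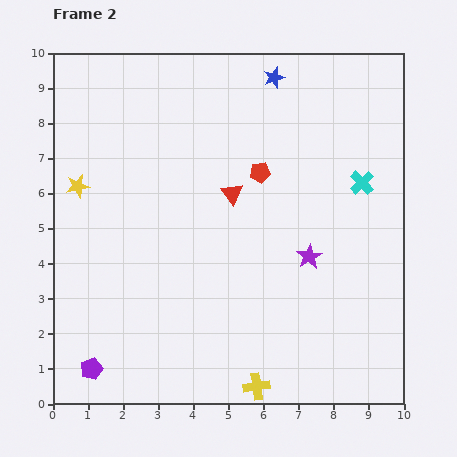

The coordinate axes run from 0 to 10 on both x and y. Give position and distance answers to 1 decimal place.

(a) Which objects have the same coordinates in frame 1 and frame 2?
the blue star, the purple pentagon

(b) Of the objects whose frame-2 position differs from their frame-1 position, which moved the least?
the red triangle

(moved 0.8)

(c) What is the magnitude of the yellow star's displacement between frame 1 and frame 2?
1.1

The yellow star moved from (0.9, 5.1) to (0.7, 6.2), a distance of √(0.2² + 1.1²) ≈ 1.1.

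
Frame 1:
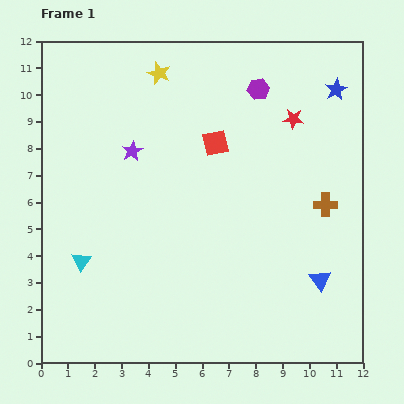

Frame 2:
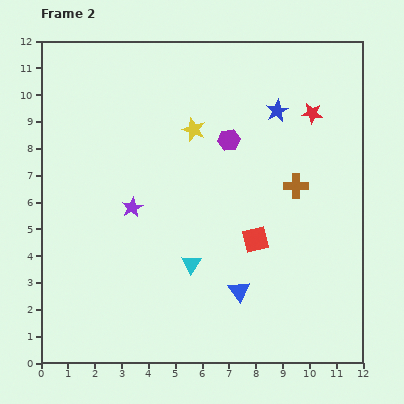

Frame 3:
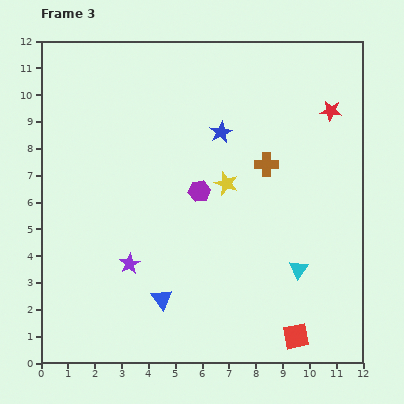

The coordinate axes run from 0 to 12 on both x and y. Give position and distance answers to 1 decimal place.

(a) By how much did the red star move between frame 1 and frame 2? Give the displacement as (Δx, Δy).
(0.7, 0.2)

The red star was at (9.4, 9.1) in frame 1 and (10.1, 9.3) in frame 2.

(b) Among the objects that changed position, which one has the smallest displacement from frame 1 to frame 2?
the red star

(moved 0.7)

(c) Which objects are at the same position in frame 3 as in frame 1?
none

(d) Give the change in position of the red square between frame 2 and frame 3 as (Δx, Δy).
(1.5, -3.6)

The red square was at (8.0, 4.6) in frame 2 and (9.5, 1.0) in frame 3.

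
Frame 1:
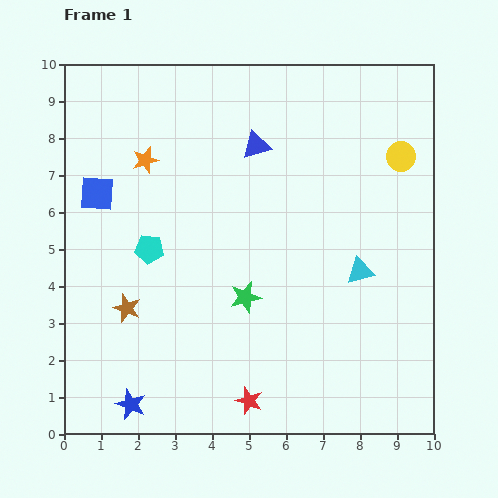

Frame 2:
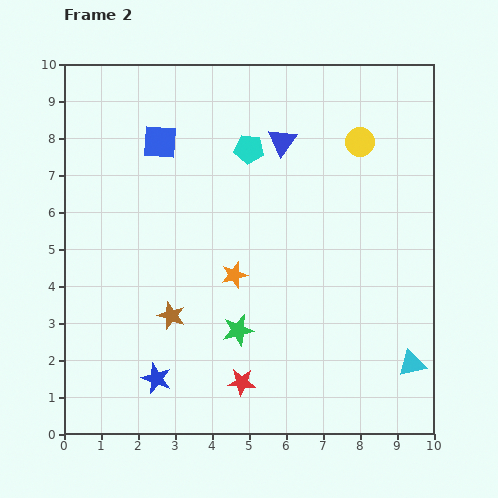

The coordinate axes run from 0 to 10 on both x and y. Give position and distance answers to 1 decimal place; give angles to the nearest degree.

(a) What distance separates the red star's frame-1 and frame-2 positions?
0.5

The red star moved from (5.0, 0.9) to (4.8, 1.4), a distance of √(0.2² + 0.5²) ≈ 0.5.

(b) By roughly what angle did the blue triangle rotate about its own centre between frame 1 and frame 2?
39° counter-clockwise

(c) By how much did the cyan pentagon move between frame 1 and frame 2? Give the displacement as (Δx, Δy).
(2.7, 2.7)

The cyan pentagon was at (2.3, 5.0) in frame 1 and (5.0, 7.7) in frame 2.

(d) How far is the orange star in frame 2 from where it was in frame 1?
3.9

The orange star moved from (2.2, 7.4) to (4.6, 4.3), a distance of √(2.4² + 3.1²) ≈ 3.9.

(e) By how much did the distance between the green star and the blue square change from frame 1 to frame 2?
+0.6

Distance in frame 1: 4.9. Distance in frame 2: 5.5.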